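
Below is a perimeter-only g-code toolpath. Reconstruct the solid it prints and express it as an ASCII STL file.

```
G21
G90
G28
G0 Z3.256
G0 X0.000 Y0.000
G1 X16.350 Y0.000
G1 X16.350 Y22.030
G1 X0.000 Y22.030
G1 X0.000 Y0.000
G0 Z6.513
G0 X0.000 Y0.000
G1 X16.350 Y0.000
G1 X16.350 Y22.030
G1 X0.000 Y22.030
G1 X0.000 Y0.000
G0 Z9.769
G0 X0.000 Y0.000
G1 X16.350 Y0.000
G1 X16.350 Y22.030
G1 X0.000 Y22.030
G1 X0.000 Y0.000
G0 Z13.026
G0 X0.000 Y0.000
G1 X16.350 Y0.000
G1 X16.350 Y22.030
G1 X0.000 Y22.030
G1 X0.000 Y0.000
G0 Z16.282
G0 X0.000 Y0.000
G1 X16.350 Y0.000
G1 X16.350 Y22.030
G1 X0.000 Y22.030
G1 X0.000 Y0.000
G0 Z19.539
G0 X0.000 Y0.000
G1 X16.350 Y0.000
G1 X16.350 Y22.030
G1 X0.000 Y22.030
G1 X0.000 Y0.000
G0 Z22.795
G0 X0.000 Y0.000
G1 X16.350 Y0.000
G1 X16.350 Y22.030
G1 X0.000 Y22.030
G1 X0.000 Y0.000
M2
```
solid part
  facet normal 0.0000 0.0000 -1.0000
    outer loop
      vertex 16.350 22.030 0.000
      vertex 16.350 0.000 0.000
      vertex 0.000 0.000 0.000
    endloop
  endfacet
  facet normal 0.0000 0.0000 -1.0000
    outer loop
      vertex 0.000 22.030 0.000
      vertex 16.350 22.030 0.000
      vertex 0.000 0.000 0.000
    endloop
  endfacet
  facet normal 0.0000 0.0000 1.0000
    outer loop
      vertex 0.000 0.000 22.795
      vertex 16.350 0.000 22.795
      vertex 16.350 22.030 22.795
    endloop
  endfacet
  facet normal 0.0000 0.0000 1.0000
    outer loop
      vertex 0.000 0.000 22.795
      vertex 16.350 22.030 22.795
      vertex 0.000 22.030 22.795
    endloop
  endfacet
  facet normal 0.0000 -1.0000 0.0000
    outer loop
      vertex 0.000 0.000 0.000
      vertex 16.350 0.000 0.000
      vertex 16.350 0.000 22.795
    endloop
  endfacet
  facet normal 0.0000 -1.0000 0.0000
    outer loop
      vertex 0.000 0.000 0.000
      vertex 16.350 0.000 22.795
      vertex 0.000 0.000 22.795
    endloop
  endfacet
  facet normal 0.0000 1.0000 0.0000
    outer loop
      vertex 16.350 22.030 22.795
      vertex 16.350 22.030 0.000
      vertex 0.000 22.030 0.000
    endloop
  endfacet
  facet normal 0.0000 1.0000 0.0000
    outer loop
      vertex 0.000 22.030 22.795
      vertex 16.350 22.030 22.795
      vertex 0.000 22.030 0.000
    endloop
  endfacet
  facet normal -1.0000 0.0000 0.0000
    outer loop
      vertex 0.000 22.030 22.795
      vertex 0.000 22.030 0.000
      vertex 0.000 0.000 0.000
    endloop
  endfacet
  facet normal -1.0000 0.0000 0.0000
    outer loop
      vertex 0.000 0.000 22.795
      vertex 0.000 22.030 22.795
      vertex 0.000 0.000 0.000
    endloop
  endfacet
  facet normal 1.0000 0.0000 0.0000
    outer loop
      vertex 16.350 0.000 0.000
      vertex 16.350 22.030 0.000
      vertex 16.350 22.030 22.795
    endloop
  endfacet
  facet normal 1.0000 0.0000 0.0000
    outer loop
      vertex 16.350 0.000 0.000
      vertex 16.350 22.030 22.795
      vertex 16.350 0.000 22.795
    endloop
  endfacet
endsolid part

The G0 Z moves step by Δz≈3.256 mm. Every layer's G1 loop is the same polygon, so the solid is a straight extrusion of it from z=0 to z≈22.8. Closing with flat bottom and top caps and triangulating gives 12 facets — a rectangular box, roughly 16.4 × 22 mm footprint and 22.8 mm tall.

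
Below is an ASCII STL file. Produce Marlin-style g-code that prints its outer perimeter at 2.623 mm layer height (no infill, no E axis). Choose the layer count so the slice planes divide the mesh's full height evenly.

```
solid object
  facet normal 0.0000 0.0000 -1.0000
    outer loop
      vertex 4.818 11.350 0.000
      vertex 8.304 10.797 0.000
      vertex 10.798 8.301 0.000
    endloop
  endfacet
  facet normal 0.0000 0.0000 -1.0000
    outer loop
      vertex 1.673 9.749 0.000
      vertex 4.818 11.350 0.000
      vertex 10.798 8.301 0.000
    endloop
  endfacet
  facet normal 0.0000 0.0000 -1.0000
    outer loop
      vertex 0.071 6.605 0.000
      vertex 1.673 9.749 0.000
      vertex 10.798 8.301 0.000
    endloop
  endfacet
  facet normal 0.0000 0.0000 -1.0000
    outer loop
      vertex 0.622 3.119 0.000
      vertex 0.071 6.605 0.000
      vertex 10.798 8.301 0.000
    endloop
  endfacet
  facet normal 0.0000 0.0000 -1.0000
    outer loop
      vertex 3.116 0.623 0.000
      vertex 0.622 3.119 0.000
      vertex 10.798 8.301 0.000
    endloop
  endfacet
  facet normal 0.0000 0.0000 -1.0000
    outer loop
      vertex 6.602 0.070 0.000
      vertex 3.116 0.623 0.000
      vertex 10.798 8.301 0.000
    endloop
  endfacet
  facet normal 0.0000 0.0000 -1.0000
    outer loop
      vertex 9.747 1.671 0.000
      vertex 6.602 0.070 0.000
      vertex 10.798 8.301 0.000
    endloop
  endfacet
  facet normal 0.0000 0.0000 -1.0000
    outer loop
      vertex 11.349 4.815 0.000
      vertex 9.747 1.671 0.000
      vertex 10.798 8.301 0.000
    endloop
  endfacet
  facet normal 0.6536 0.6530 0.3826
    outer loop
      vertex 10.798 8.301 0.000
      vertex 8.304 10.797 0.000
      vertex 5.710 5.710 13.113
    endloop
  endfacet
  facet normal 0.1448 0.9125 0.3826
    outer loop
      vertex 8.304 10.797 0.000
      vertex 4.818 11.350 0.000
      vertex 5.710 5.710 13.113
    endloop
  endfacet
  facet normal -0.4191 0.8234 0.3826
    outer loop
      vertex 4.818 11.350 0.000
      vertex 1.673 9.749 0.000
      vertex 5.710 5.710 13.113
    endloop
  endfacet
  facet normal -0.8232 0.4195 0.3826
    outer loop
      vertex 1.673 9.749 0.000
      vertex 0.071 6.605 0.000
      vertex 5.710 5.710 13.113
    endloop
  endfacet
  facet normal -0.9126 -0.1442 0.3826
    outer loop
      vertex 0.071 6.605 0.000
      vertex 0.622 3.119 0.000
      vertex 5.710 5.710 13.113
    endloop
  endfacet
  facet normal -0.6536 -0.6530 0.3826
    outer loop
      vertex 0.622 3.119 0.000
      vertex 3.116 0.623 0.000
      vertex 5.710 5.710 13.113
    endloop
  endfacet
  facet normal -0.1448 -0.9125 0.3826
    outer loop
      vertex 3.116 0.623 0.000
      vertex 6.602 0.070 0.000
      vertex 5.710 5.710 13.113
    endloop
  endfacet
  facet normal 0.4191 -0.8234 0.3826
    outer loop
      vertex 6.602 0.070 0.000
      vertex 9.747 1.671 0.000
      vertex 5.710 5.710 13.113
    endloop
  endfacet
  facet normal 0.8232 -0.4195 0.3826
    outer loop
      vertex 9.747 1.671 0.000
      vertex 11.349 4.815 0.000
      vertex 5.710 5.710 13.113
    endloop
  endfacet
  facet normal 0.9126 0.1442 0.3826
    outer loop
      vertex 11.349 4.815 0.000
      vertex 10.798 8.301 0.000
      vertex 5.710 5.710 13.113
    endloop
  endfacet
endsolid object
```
; perimeter-only toolpath
G21 ; units = mm
G90 ; absolute positioning
G28 ; home
; layer 1
G0 Z2.623
G0 X9.780 Y7.783
G1 X7.785 Y9.780
G1 X4.996 Y10.222
G1 X2.480 Y8.941
G1 X1.199 Y6.426
G1 X1.640 Y3.637
G1 X3.635 Y1.640
G1 X6.424 Y1.198
G1 X8.940 Y2.479
G1 X10.221 Y4.994
G1 X9.780 Y7.783
; layer 2
G0 Z5.245
G0 X8.763 Y7.265
G1 X7.266 Y8.762
G1 X5.175 Y9.094
G1 X3.288 Y8.133
G1 X2.327 Y6.247
G1 X2.657 Y4.155
G1 X4.154 Y2.658
G1 X6.245 Y2.326
G1 X8.132 Y3.287
G1 X9.093 Y5.173
G1 X8.763 Y7.265
; layer 3
G0 Z7.868
G0 X7.745 Y6.746
G1 X6.748 Y7.745
G1 X5.353 Y7.966
G1 X4.095 Y7.326
G1 X3.454 Y6.068
G1 X3.675 Y4.674
G1 X4.672 Y3.675
G1 X6.067 Y3.454
G1 X7.325 Y4.094
G1 X7.966 Y5.352
G1 X7.745 Y6.746
; layer 4
G0 Z10.490
G0 X6.728 Y6.228
G1 X6.229 Y6.727
G1 X5.532 Y6.838
G1 X4.903 Y6.518
G1 X4.582 Y5.889
G1 X4.692 Y5.192
G1 X5.191 Y4.693
G1 X5.888 Y4.582
G1 X6.517 Y4.902
G1 X6.838 Y5.531
G1 X6.728 Y6.228
M2 ; end

The solid is a regular 10-sided pyramid, base circumscribed radius ≈ 5.71 mm, apex at z ≈ 13.1 mm. Slicing at Δz = 2.623 mm — 5 equal slices spanning the solid's height, so layer i sits at z = i·h/5 — gives 4 non-empty perimeters. Each is a 10-segment closed polygon; G0 lifts to the layer z and rapids to the start vertex, then G1 traces the edges. The cross-section shrinks linearly with z (the slice at the apex is degenerate and omitted).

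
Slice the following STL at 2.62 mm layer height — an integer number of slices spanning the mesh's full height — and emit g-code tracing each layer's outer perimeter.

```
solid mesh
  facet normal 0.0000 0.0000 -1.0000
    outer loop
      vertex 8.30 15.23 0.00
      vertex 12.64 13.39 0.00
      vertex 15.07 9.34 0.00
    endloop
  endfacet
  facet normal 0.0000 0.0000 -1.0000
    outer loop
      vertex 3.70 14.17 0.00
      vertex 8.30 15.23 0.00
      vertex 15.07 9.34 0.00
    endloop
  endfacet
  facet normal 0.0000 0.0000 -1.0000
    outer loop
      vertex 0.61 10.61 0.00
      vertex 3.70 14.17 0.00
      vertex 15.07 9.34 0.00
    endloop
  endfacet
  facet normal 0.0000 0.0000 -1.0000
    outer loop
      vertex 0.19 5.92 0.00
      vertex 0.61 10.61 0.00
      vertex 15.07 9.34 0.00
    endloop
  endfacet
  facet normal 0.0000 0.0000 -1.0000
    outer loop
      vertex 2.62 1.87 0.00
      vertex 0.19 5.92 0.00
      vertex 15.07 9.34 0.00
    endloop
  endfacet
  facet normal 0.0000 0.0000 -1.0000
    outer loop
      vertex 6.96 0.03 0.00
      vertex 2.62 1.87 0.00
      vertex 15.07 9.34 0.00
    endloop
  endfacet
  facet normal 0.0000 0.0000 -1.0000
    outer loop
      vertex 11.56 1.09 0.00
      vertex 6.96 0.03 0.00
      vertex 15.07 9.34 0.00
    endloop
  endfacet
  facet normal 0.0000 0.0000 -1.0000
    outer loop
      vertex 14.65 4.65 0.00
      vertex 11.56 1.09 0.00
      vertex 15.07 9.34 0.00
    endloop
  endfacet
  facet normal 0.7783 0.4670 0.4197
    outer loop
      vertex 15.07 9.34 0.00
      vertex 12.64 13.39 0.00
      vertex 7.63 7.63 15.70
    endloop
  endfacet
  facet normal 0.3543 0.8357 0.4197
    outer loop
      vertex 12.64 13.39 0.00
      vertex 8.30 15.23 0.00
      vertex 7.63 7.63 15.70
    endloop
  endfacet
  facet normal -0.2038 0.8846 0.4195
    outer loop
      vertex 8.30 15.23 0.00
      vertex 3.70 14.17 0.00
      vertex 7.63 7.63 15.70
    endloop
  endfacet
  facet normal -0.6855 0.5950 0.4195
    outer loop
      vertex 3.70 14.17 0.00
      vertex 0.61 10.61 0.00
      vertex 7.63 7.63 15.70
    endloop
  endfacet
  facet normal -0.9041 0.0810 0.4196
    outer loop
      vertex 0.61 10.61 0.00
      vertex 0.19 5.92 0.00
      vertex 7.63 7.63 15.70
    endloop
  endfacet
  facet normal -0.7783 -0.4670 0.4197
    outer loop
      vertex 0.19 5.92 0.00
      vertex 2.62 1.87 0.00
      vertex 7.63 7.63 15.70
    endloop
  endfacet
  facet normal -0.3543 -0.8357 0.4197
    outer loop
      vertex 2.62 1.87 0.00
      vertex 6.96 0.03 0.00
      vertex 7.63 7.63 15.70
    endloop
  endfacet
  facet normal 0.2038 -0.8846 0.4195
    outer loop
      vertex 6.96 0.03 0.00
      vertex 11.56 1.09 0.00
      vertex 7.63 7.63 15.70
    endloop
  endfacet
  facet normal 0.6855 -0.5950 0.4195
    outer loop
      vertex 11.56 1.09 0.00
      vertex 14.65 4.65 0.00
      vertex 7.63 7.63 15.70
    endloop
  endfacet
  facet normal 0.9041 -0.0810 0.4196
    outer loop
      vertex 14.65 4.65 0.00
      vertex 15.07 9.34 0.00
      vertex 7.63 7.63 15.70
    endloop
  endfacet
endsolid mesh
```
; perimeter-only toolpath
G21 ; units = mm
G90 ; absolute positioning
G28 ; home
; layer 1
G0 Z2.62
G0 X13.83 Y9.05
G1 X11.80 Y12.43
G1 X8.19 Y13.96
G1 X4.36 Y13.08
G1 X1.78 Y10.11
G1 X1.43 Y6.21
G1 X3.46 Y2.83
G1 X7.07 Y1.30
G1 X10.90 Y2.18
G1 X13.48 Y5.15
G1 X13.83 Y9.05
; layer 2
G0 Z5.23
G0 X12.59 Y8.77
G1 X10.97 Y11.47
G1 X8.08 Y12.70
G1 X5.01 Y11.99
G1 X2.95 Y9.62
G1 X2.67 Y6.49
G1 X4.29 Y3.79
G1 X7.18 Y2.56
G1 X10.25 Y3.27
G1 X12.31 Y5.64
G1 X12.59 Y8.77
; layer 3
G0 Z7.85
G0 X11.35 Y8.48
G1 X10.13 Y10.51
G1 X7.96 Y11.43
G1 X5.67 Y10.90
G1 X4.12 Y9.12
G1 X3.91 Y6.78
G1 X5.12 Y4.75
G1 X7.29 Y3.83
G1 X9.60 Y4.36
G1 X11.14 Y6.14
G1 X11.35 Y8.48
; layer 4
G0 Z10.47
G0 X10.11 Y8.20
G1 X9.30 Y9.55
G1 X7.85 Y10.16
G1 X6.32 Y9.81
G1 X5.29 Y8.62
G1 X5.15 Y7.06
G1 X5.96 Y5.71
G1 X7.41 Y5.10
G1 X8.94 Y5.45
G1 X9.97 Y6.64
G1 X10.11 Y8.20
; layer 5
G0 Z13.08
G0 X8.87 Y7.91
G1 X8.46 Y8.59
G1 X7.74 Y8.90
G1 X6.97 Y8.72
G1 X6.46 Y8.13
G1 X6.39 Y7.34
G1 X6.79 Y6.67
G1 X7.52 Y6.36
G1 X8.29 Y6.54
G1 X8.80 Y7.13
G1 X8.87 Y7.91
M2 ; end

The solid is a regular 10-sided pyramid, base circumscribed radius ≈ 7.63 mm, apex at z ≈ 15.7 mm. Slicing at Δz = 2.62 mm — 6 equal slices spanning the solid's height, so layer i sits at z = i·h/6 — gives 5 non-empty perimeters. Each is a 10-segment closed polygon; G0 lifts to the layer z and rapids to the start vertex, then G1 traces the edges. The cross-section shrinks linearly with z (the slice at the apex is degenerate and omitted).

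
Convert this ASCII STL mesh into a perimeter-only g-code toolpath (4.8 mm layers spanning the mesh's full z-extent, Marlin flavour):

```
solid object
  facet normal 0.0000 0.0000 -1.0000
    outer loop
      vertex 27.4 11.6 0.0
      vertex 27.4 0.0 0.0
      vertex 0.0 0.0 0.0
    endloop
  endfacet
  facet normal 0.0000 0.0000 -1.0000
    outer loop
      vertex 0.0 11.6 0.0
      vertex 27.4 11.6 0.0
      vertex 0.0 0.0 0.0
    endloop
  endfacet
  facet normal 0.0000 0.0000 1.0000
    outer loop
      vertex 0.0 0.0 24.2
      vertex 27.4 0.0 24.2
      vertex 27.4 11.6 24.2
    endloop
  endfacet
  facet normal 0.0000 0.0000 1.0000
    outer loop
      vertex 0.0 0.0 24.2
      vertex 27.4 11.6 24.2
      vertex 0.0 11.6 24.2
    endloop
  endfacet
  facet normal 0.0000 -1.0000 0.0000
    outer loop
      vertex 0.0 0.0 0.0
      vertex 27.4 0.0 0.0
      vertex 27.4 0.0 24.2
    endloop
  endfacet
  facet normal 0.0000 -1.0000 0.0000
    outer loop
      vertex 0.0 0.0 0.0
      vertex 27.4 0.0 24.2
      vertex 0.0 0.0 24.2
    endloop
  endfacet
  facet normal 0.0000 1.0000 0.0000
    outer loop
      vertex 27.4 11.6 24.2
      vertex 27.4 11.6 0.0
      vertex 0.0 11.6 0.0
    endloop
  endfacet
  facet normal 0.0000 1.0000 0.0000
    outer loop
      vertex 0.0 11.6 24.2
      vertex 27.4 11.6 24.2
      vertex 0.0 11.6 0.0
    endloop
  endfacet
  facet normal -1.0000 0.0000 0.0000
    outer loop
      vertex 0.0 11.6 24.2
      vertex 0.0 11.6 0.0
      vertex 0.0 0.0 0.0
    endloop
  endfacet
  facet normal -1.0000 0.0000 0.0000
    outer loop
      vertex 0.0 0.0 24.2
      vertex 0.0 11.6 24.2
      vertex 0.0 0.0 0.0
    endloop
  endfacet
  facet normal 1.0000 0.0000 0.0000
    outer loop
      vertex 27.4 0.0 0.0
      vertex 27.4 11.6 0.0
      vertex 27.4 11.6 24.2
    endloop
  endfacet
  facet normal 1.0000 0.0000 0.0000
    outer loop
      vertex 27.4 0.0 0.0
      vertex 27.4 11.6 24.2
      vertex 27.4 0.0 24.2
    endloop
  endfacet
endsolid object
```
; perimeter-only toolpath
G21 ; units = mm
G90 ; absolute positioning
G28 ; home
; layer 1
G0 Z4.8
G0 X0.0 Y0.0
G1 X27.4 Y0.0
G1 X27.4 Y11.6
G1 X0.0 Y11.6
G1 X0.0 Y0.0
; layer 2
G0 Z9.7
G0 X0.0 Y0.0
G1 X27.4 Y0.0
G1 X27.4 Y11.6
G1 X0.0 Y11.6
G1 X0.0 Y0.0
; layer 3
G0 Z14.5
G0 X0.0 Y0.0
G1 X27.4 Y0.0
G1 X27.4 Y11.6
G1 X0.0 Y11.6
G1 X0.0 Y0.0
; layer 4
G0 Z19.4
G0 X0.0 Y0.0
G1 X27.4 Y0.0
G1 X27.4 Y11.6
G1 X0.0 Y11.6
G1 X0.0 Y0.0
; layer 5
G0 Z24.2
G0 X0.0 Y0.0
G1 X27.4 Y0.0
G1 X27.4 Y11.6
G1 X0.0 Y11.6
G1 X0.0 Y0.0
M2 ; end

The solid is a rectangular box, roughly 27.4 × 11.6 mm footprint and 24.2 mm tall. Slicing at Δz = 4.8 mm — 5 equal slices spanning the solid's height, so layer i sits at z = i·h/5 — gives 5 non-empty perimeters. Each is a 4-segment closed polygon; G0 lifts to the layer z and rapids to the start vertex, then G1 traces the edges.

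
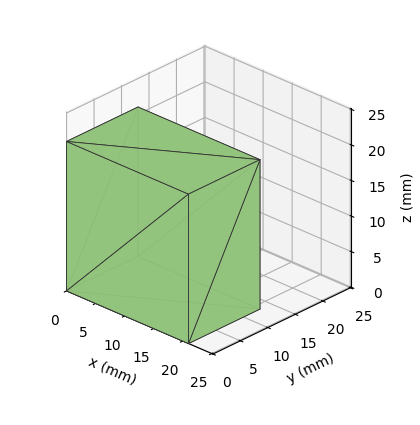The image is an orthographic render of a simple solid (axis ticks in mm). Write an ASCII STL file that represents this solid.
Reading the render: the shape is a rectangular box, roughly 21 × 13 mm footprint and 21 mm tall (dimensions read to the nearest mm from the axis ticks). For the STL, each face is triangulated and given an outward normal.

solid part
  facet normal 0.0000 0.0000 -1.0000
    outer loop
      vertex 21.000 13.000 0.000
      vertex 21.000 0.000 0.000
      vertex 0.000 0.000 0.000
    endloop
  endfacet
  facet normal 0.0000 0.0000 -1.0000
    outer loop
      vertex 0.000 13.000 0.000
      vertex 21.000 13.000 0.000
      vertex 0.000 0.000 0.000
    endloop
  endfacet
  facet normal 0.0000 0.0000 1.0000
    outer loop
      vertex 0.000 0.000 21.000
      vertex 21.000 0.000 21.000
      vertex 21.000 13.000 21.000
    endloop
  endfacet
  facet normal 0.0000 0.0000 1.0000
    outer loop
      vertex 0.000 0.000 21.000
      vertex 21.000 13.000 21.000
      vertex 0.000 13.000 21.000
    endloop
  endfacet
  facet normal 0.0000 -1.0000 0.0000
    outer loop
      vertex 0.000 0.000 0.000
      vertex 21.000 0.000 0.000
      vertex 21.000 0.000 21.000
    endloop
  endfacet
  facet normal 0.0000 -1.0000 0.0000
    outer loop
      vertex 0.000 0.000 0.000
      vertex 21.000 0.000 21.000
      vertex 0.000 0.000 21.000
    endloop
  endfacet
  facet normal 0.0000 1.0000 0.0000
    outer loop
      vertex 21.000 13.000 21.000
      vertex 21.000 13.000 0.000
      vertex 0.000 13.000 0.000
    endloop
  endfacet
  facet normal 0.0000 1.0000 0.0000
    outer loop
      vertex 0.000 13.000 21.000
      vertex 21.000 13.000 21.000
      vertex 0.000 13.000 0.000
    endloop
  endfacet
  facet normal -1.0000 0.0000 0.0000
    outer loop
      vertex 0.000 13.000 21.000
      vertex 0.000 13.000 0.000
      vertex 0.000 0.000 0.000
    endloop
  endfacet
  facet normal -1.0000 0.0000 0.0000
    outer loop
      vertex 0.000 0.000 21.000
      vertex 0.000 13.000 21.000
      vertex 0.000 0.000 0.000
    endloop
  endfacet
  facet normal 1.0000 0.0000 0.0000
    outer loop
      vertex 21.000 0.000 0.000
      vertex 21.000 13.000 0.000
      vertex 21.000 13.000 21.000
    endloop
  endfacet
  facet normal 1.0000 0.0000 0.0000
    outer loop
      vertex 21.000 0.000 0.000
      vertex 21.000 13.000 21.000
      vertex 21.000 0.000 21.000
    endloop
  endfacet
endsolid part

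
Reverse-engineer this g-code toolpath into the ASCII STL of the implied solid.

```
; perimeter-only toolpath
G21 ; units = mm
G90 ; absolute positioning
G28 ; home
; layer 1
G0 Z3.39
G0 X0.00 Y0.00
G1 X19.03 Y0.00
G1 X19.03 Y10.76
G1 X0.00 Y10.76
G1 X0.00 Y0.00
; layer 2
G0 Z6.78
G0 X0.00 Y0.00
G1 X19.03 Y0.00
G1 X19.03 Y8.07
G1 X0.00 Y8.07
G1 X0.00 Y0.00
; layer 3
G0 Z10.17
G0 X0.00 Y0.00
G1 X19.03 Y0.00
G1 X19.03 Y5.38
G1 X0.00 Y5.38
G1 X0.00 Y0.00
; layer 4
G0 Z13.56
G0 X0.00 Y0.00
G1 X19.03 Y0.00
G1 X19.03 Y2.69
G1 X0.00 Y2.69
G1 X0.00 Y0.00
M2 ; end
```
solid part
  facet normal 0.0000 0.0000 -1.0000
    outer loop
      vertex 19.03 13.45 0.00
      vertex 19.03 0.00 0.00
      vertex 0.00 0.00 0.00
    endloop
  endfacet
  facet normal 0.0000 0.0000 -1.0000
    outer loop
      vertex 0.00 13.45 0.00
      vertex 19.03 13.45 0.00
      vertex 0.00 0.00 0.00
    endloop
  endfacet
  facet normal 0.0000 -1.0000 0.0000
    outer loop
      vertex 0.00 0.00 0.00
      vertex 19.03 0.00 0.00
      vertex 19.03 0.00 16.95
    endloop
  endfacet
  facet normal 0.0000 -1.0000 0.0000
    outer loop
      vertex 0.00 0.00 0.00
      vertex 19.03 0.00 16.95
      vertex 0.00 0.00 16.95
    endloop
  endfacet
  facet normal 0.0000 0.7833 0.6216
    outer loop
      vertex 0.00 0.00 16.95
      vertex 19.03 0.00 16.95
      vertex 19.03 13.45 0.00
    endloop
  endfacet
  facet normal 0.0000 0.7833 0.6216
    outer loop
      vertex 0.00 0.00 16.95
      vertex 19.03 13.45 0.00
      vertex 0.00 13.45 0.00
    endloop
  endfacet
  facet normal -1.0000 0.0000 0.0000
    outer loop
      vertex 0.00 0.00 16.95
      vertex 0.00 13.45 0.00
      vertex 0.00 0.00 0.00
    endloop
  endfacet
  facet normal 1.0000 0.0000 0.0000
    outer loop
      vertex 19.03 0.00 0.00
      vertex 19.03 13.45 0.00
      vertex 19.03 0.00 16.95
    endloop
  endfacet
endsolid part

The G0 Z moves step by Δz≈3.39 mm. The G1 loops shrink linearly with z, so the solid tapers from its base footprint up to z≈16.9. Closing with a flat bottom cap and the tapered top and triangulating gives 8 facets — a wedge (ramp): 19 × 13.4 mm base, rising to 16.9 mm along the y=0 edge and sloping linearly to z=0 at y=13.4.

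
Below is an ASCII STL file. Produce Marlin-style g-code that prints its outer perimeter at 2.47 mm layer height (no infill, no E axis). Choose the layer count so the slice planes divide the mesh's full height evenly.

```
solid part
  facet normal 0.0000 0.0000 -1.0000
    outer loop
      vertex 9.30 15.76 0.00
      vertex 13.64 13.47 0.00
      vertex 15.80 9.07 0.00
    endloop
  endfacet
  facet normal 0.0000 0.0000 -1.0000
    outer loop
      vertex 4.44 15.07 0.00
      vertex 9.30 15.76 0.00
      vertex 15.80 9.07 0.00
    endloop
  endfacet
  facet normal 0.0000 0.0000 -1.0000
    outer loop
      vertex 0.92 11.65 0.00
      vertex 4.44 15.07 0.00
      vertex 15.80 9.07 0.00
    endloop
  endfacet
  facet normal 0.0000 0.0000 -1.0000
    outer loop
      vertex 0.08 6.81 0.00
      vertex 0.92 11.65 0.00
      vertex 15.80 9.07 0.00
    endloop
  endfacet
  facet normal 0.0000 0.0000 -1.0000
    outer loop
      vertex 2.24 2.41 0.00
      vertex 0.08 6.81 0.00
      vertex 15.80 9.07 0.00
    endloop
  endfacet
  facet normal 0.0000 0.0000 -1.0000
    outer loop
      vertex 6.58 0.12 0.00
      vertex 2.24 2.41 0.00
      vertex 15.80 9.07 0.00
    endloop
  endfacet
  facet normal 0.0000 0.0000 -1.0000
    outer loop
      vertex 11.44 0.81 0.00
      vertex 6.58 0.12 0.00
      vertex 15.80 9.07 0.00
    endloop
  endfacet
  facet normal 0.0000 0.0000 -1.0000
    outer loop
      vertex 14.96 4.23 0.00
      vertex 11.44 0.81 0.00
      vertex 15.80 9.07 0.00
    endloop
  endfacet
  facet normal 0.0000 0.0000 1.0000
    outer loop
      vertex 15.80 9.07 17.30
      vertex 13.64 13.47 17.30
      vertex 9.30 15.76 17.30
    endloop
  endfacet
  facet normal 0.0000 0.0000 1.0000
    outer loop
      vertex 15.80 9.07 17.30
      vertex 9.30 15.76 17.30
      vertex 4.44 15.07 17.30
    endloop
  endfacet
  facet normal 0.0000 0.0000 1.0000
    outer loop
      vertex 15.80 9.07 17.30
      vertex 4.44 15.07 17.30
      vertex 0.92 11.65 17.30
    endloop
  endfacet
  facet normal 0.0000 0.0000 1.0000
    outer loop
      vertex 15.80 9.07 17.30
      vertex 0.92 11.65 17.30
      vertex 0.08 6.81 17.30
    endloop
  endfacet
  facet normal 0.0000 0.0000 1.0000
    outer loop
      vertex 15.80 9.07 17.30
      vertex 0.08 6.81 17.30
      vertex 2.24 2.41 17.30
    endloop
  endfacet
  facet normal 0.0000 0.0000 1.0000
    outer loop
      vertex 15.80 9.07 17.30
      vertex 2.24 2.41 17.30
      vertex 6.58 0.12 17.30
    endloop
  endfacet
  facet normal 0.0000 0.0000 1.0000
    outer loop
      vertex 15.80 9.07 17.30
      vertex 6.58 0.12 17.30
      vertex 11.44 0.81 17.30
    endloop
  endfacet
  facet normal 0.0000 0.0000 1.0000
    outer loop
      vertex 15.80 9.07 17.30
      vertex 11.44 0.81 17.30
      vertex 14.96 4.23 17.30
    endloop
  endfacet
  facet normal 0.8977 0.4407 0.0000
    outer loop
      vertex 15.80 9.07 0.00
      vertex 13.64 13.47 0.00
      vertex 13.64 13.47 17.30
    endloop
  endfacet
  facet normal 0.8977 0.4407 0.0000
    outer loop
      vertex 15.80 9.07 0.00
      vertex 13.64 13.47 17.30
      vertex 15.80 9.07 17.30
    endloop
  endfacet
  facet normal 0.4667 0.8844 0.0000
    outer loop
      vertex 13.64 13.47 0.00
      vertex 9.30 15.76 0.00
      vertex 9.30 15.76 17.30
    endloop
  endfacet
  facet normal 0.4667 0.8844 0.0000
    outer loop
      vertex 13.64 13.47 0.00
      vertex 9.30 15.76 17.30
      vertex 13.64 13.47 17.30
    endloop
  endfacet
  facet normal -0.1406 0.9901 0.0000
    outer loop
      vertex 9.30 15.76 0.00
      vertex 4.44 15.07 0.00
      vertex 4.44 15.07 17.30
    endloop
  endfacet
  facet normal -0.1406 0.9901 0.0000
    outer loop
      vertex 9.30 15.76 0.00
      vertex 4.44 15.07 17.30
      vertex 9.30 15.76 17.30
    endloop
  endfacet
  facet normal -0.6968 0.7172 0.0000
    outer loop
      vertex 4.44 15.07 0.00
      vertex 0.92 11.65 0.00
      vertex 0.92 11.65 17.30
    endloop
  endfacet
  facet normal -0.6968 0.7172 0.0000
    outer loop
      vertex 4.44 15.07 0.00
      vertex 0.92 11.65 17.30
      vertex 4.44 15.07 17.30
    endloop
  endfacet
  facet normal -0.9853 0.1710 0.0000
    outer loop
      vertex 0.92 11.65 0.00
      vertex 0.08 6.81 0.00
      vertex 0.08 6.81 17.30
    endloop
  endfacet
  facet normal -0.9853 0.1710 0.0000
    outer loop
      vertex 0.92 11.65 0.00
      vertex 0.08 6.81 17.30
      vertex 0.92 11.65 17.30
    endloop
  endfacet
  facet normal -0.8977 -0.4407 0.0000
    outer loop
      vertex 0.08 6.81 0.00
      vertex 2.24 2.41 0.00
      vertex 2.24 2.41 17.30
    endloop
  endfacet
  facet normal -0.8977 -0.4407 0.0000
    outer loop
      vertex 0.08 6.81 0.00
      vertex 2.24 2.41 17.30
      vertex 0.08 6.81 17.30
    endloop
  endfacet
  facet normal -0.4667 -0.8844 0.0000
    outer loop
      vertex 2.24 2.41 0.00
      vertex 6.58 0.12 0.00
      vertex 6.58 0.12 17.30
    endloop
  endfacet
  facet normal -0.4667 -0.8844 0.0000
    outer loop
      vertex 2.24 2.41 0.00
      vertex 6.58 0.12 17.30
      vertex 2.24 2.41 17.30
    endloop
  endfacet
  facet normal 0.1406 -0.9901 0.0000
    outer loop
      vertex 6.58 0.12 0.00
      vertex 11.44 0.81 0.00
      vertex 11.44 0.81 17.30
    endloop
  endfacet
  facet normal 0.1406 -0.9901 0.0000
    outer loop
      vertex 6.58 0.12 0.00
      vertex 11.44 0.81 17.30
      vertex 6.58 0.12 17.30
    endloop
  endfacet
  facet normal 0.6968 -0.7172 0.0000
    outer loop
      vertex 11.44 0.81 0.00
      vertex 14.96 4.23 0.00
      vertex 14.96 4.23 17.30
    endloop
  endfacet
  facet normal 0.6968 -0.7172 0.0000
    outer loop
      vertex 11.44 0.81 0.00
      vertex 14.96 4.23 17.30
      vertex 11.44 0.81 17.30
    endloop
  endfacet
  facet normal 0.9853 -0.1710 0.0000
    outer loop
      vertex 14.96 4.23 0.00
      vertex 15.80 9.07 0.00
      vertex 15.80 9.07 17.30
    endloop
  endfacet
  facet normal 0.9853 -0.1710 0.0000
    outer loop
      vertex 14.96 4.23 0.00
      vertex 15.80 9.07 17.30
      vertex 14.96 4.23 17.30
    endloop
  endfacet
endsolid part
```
; perimeter-only toolpath
G21 ; units = mm
G90 ; absolute positioning
G28 ; home
; layer 1
G0 Z2.47
G0 X15.80 Y9.07
G1 X13.64 Y13.47
G1 X9.30 Y15.76
G1 X4.44 Y15.07
G1 X0.92 Y11.65
G1 X0.08 Y6.81
G1 X2.24 Y2.41
G1 X6.58 Y0.12
G1 X11.44 Y0.81
G1 X14.96 Y4.23
G1 X15.80 Y9.07
; layer 2
G0 Z4.94
G0 X15.80 Y9.07
G1 X13.64 Y13.47
G1 X9.30 Y15.76
G1 X4.44 Y15.07
G1 X0.92 Y11.65
G1 X0.08 Y6.81
G1 X2.24 Y2.41
G1 X6.58 Y0.12
G1 X11.44 Y0.81
G1 X14.96 Y4.23
G1 X15.80 Y9.07
; layer 3
G0 Z7.41
G0 X15.80 Y9.07
G1 X13.64 Y13.47
G1 X9.30 Y15.76
G1 X4.44 Y15.07
G1 X0.92 Y11.65
G1 X0.08 Y6.81
G1 X2.24 Y2.41
G1 X6.58 Y0.12
G1 X11.44 Y0.81
G1 X14.96 Y4.23
G1 X15.80 Y9.07
; layer 4
G0 Z9.89
G0 X15.80 Y9.07
G1 X13.64 Y13.47
G1 X9.30 Y15.76
G1 X4.44 Y15.07
G1 X0.92 Y11.65
G1 X0.08 Y6.81
G1 X2.24 Y2.41
G1 X6.58 Y0.12
G1 X11.44 Y0.81
G1 X14.96 Y4.23
G1 X15.80 Y9.07
; layer 5
G0 Z12.36
G0 X15.80 Y9.07
G1 X13.64 Y13.47
G1 X9.30 Y15.76
G1 X4.44 Y15.07
G1 X0.92 Y11.65
G1 X0.08 Y6.81
G1 X2.24 Y2.41
G1 X6.58 Y0.12
G1 X11.44 Y0.81
G1 X14.96 Y4.23
G1 X15.80 Y9.07
; layer 6
G0 Z14.83
G0 X15.80 Y9.07
G1 X13.64 Y13.47
G1 X9.30 Y15.76
G1 X4.44 Y15.07
G1 X0.92 Y11.65
G1 X0.08 Y6.81
G1 X2.24 Y2.41
G1 X6.58 Y0.12
G1 X11.44 Y0.81
G1 X14.96 Y4.23
G1 X15.80 Y9.07
; layer 7
G0 Z17.30
G0 X15.80 Y9.07
G1 X13.64 Y13.47
G1 X9.30 Y15.76
G1 X4.44 Y15.07
G1 X0.92 Y11.65
G1 X0.08 Y6.81
G1 X2.24 Y2.41
G1 X6.58 Y0.12
G1 X11.44 Y0.81
G1 X14.96 Y4.23
G1 X15.80 Y9.07
M2 ; end

The solid is a regular 10-sided prism (a cylinder approximated with 10 flat sides), circumscribed radius ≈ 7.94 mm, height ≈ 17.3 mm. Slicing at Δz = 2.47 mm — 7 equal slices spanning the solid's height, so layer i sits at z = i·h/7 — gives 7 non-empty perimeters. Each is a 10-segment closed polygon; G0 lifts to the layer z and rapids to the start vertex, then G1 traces the edges.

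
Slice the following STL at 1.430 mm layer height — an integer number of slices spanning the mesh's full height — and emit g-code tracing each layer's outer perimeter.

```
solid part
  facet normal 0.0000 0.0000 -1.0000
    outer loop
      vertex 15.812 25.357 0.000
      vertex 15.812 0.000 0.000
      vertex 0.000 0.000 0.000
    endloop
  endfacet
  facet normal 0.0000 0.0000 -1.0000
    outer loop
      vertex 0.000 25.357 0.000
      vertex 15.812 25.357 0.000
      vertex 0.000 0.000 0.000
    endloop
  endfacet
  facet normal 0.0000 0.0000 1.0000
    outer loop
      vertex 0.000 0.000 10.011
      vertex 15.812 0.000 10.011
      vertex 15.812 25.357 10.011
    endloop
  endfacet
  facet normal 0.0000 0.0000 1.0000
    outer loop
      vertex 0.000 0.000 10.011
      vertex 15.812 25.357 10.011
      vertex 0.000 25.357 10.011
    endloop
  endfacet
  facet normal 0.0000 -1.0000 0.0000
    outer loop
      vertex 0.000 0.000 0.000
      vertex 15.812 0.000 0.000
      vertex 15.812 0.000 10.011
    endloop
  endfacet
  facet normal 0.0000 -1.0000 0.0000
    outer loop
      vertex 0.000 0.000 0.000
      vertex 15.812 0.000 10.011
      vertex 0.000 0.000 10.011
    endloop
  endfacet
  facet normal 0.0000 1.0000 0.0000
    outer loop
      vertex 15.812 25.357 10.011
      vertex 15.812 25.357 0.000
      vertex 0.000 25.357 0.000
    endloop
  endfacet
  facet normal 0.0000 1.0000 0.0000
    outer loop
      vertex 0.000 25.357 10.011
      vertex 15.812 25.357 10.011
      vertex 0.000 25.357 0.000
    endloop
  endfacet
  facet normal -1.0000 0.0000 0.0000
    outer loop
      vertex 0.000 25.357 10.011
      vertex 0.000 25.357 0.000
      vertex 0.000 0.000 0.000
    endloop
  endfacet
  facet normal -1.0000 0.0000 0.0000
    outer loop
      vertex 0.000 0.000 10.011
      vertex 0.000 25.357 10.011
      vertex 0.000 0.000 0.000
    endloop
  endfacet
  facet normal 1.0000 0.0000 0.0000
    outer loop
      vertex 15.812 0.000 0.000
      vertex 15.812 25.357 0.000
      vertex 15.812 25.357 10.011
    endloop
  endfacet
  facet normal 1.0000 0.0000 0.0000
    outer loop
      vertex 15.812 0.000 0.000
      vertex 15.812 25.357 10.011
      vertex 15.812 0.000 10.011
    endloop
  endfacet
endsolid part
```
; perimeter-only toolpath
G21 ; units = mm
G90 ; absolute positioning
G28 ; home
; layer 1
G0 Z1.430
G0 X0.000 Y0.000
G1 X15.812 Y0.000
G1 X15.812 Y25.357
G1 X0.000 Y25.357
G1 X0.000 Y0.000
; layer 2
G0 Z2.860
G0 X0.000 Y0.000
G1 X15.812 Y0.000
G1 X15.812 Y25.357
G1 X0.000 Y25.357
G1 X0.000 Y0.000
; layer 3
G0 Z4.290
G0 X0.000 Y0.000
G1 X15.812 Y0.000
G1 X15.812 Y25.357
G1 X0.000 Y25.357
G1 X0.000 Y0.000
; layer 4
G0 Z5.721
G0 X0.000 Y0.000
G1 X15.812 Y0.000
G1 X15.812 Y25.357
G1 X0.000 Y25.357
G1 X0.000 Y0.000
; layer 5
G0 Z7.151
G0 X0.000 Y0.000
G1 X15.812 Y0.000
G1 X15.812 Y25.357
G1 X0.000 Y25.357
G1 X0.000 Y0.000
; layer 6
G0 Z8.581
G0 X0.000 Y0.000
G1 X15.812 Y0.000
G1 X15.812 Y25.357
G1 X0.000 Y25.357
G1 X0.000 Y0.000
; layer 7
G0 Z10.011
G0 X0.000 Y0.000
G1 X15.812 Y0.000
G1 X15.812 Y25.357
G1 X0.000 Y25.357
G1 X0.000 Y0.000
M2 ; end

The solid is a rectangular box, roughly 15.8 × 25.4 mm footprint and 10 mm tall. Slicing at Δz = 1.430 mm — 7 equal slices spanning the solid's height, so layer i sits at z = i·h/7 — gives 7 non-empty perimeters. Each is a 4-segment closed polygon; G0 lifts to the layer z and rapids to the start vertex, then G1 traces the edges.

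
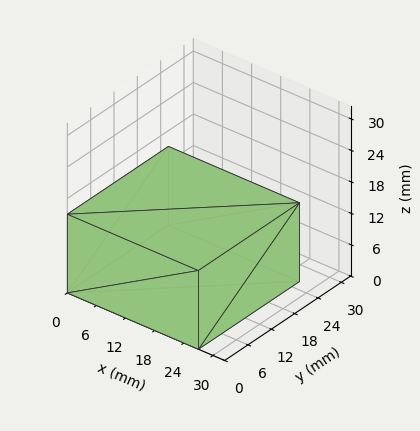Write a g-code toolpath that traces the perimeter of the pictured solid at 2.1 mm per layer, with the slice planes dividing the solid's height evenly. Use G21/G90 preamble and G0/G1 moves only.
Reading the render: the shape is a rectangular box, roughly 27 × 26 mm footprint and 15 mm tall (dimensions read to the nearest mm from the axis ticks). For the g-code, the solid's height is divided into equal slices at the stated Δz and each level perimeter traced with G1 moves after a G0 lift.

; perimeter-only toolpath
G21 ; units = mm
G90 ; absolute positioning
G28 ; home
; layer 1
G0 Z2.1
G0 X0.0 Y0.0
G1 X27.0 Y0.0
G1 X27.0 Y26.0
G1 X0.0 Y26.0
G1 X0.0 Y0.0
; layer 2
G0 Z4.3
G0 X0.0 Y0.0
G1 X27.0 Y0.0
G1 X27.0 Y26.0
G1 X0.0 Y26.0
G1 X0.0 Y0.0
; layer 3
G0 Z6.4
G0 X0.0 Y0.0
G1 X27.0 Y0.0
G1 X27.0 Y26.0
G1 X0.0 Y26.0
G1 X0.0 Y0.0
; layer 4
G0 Z8.6
G0 X0.0 Y0.0
G1 X27.0 Y0.0
G1 X27.0 Y26.0
G1 X0.0 Y26.0
G1 X0.0 Y0.0
; layer 5
G0 Z10.7
G0 X0.0 Y0.0
G1 X27.0 Y0.0
G1 X27.0 Y26.0
G1 X0.0 Y26.0
G1 X0.0 Y0.0
; layer 6
G0 Z12.9
G0 X0.0 Y0.0
G1 X27.0 Y0.0
G1 X27.0 Y26.0
G1 X0.0 Y26.0
G1 X0.0 Y0.0
; layer 7
G0 Z15.0
G0 X0.0 Y0.0
G1 X27.0 Y0.0
G1 X27.0 Y26.0
G1 X0.0 Y26.0
G1 X0.0 Y0.0
M2 ; end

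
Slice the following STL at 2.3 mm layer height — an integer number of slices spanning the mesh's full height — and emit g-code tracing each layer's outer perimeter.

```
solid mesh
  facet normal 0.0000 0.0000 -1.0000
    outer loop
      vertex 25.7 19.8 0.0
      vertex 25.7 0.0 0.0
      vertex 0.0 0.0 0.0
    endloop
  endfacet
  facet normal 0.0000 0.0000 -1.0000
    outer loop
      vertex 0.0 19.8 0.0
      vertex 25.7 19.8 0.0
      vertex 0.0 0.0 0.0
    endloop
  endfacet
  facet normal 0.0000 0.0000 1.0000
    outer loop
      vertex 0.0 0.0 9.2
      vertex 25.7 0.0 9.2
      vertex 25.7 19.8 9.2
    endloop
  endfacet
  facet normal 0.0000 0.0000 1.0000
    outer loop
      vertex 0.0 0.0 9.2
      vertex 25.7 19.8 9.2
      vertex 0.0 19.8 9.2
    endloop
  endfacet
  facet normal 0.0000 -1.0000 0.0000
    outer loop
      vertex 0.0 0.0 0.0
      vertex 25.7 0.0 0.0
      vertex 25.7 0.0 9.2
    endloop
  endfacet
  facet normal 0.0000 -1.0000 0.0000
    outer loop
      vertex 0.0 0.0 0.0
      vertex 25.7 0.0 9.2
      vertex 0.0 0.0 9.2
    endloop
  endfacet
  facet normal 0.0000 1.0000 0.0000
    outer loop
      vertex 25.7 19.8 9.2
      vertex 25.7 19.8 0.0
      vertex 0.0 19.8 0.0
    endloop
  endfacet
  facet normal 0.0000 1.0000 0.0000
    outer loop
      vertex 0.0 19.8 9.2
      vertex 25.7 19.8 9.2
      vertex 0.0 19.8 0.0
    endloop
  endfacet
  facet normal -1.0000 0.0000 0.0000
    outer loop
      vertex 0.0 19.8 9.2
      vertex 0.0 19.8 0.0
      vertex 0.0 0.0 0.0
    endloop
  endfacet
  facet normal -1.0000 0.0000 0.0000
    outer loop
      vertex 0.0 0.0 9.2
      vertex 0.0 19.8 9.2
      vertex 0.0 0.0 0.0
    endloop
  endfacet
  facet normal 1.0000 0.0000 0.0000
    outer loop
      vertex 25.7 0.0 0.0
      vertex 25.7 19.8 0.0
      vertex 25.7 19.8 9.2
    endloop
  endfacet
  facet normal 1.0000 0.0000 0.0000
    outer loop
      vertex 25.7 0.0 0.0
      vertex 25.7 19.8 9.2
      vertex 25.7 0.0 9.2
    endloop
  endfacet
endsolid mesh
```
; perimeter-only toolpath
G21 ; units = mm
G90 ; absolute positioning
G28 ; home
; layer 1
G0 Z2.3
G0 X0.0 Y0.0
G1 X25.7 Y0.0
G1 X25.7 Y19.8
G1 X0.0 Y19.8
G1 X0.0 Y0.0
; layer 2
G0 Z4.6
G0 X0.0 Y0.0
G1 X25.7 Y0.0
G1 X25.7 Y19.8
G1 X0.0 Y19.8
G1 X0.0 Y0.0
; layer 3
G0 Z6.9
G0 X0.0 Y0.0
G1 X25.7 Y0.0
G1 X25.7 Y19.8
G1 X0.0 Y19.8
G1 X0.0 Y0.0
; layer 4
G0 Z9.2
G0 X0.0 Y0.0
G1 X25.7 Y0.0
G1 X25.7 Y19.8
G1 X0.0 Y19.8
G1 X0.0 Y0.0
M2 ; end

The solid is a rectangular box, roughly 25.7 × 19.8 mm footprint and 9.2 mm tall. Slicing at Δz = 2.3 mm — 4 equal slices spanning the solid's height, so layer i sits at z = i·h/4 — gives 4 non-empty perimeters. Each is a 4-segment closed polygon; G0 lifts to the layer z and rapids to the start vertex, then G1 traces the edges.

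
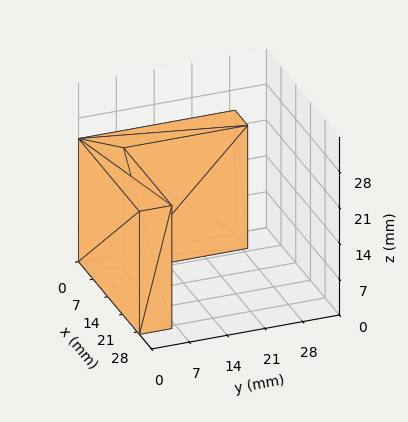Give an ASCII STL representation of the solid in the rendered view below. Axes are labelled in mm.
Reading the render: the shape is an L-shaped prism: outer 29 × 29 mm, arm thicknesses ≈ 6 mm (horizontal) and 6 mm (vertical), extruded 24 mm in z (dimensions read to the nearest mm from the axis ticks). For the STL, each face is triangulated and given an outward normal.

solid part
  facet normal 0.0000 0.0000 -1.0000
    outer loop
      vertex 29.00 6.00 0.00
      vertex 29.00 0.00 0.00
      vertex 0.00 0.00 0.00
    endloop
  endfacet
  facet normal 0.0000 0.0000 -1.0000
    outer loop
      vertex 6.00 6.00 0.00
      vertex 29.00 6.00 0.00
      vertex 0.00 0.00 0.00
    endloop
  endfacet
  facet normal 0.0000 0.0000 -1.0000
    outer loop
      vertex 6.00 29.00 0.00
      vertex 6.00 6.00 0.00
      vertex 0.00 0.00 0.00
    endloop
  endfacet
  facet normal 0.0000 0.0000 -1.0000
    outer loop
      vertex 0.00 29.00 0.00
      vertex 6.00 29.00 0.00
      vertex 0.00 0.00 0.00
    endloop
  endfacet
  facet normal 0.0000 0.0000 1.0000
    outer loop
      vertex 0.00 0.00 24.00
      vertex 29.00 0.00 24.00
      vertex 29.00 6.00 24.00
    endloop
  endfacet
  facet normal 0.0000 0.0000 1.0000
    outer loop
      vertex 0.00 0.00 24.00
      vertex 29.00 6.00 24.00
      vertex 6.00 6.00 24.00
    endloop
  endfacet
  facet normal 0.0000 0.0000 1.0000
    outer loop
      vertex 0.00 0.00 24.00
      vertex 6.00 6.00 24.00
      vertex 6.00 29.00 24.00
    endloop
  endfacet
  facet normal 0.0000 0.0000 1.0000
    outer loop
      vertex 0.00 0.00 24.00
      vertex 6.00 29.00 24.00
      vertex 0.00 29.00 24.00
    endloop
  endfacet
  facet normal 0.0000 -1.0000 0.0000
    outer loop
      vertex 0.00 0.00 0.00
      vertex 29.00 0.00 0.00
      vertex 29.00 0.00 24.00
    endloop
  endfacet
  facet normal 0.0000 -1.0000 0.0000
    outer loop
      vertex 0.00 0.00 0.00
      vertex 29.00 0.00 24.00
      vertex 0.00 0.00 24.00
    endloop
  endfacet
  facet normal 1.0000 0.0000 0.0000
    outer loop
      vertex 29.00 0.00 0.00
      vertex 29.00 6.00 0.00
      vertex 29.00 6.00 24.00
    endloop
  endfacet
  facet normal 1.0000 0.0000 0.0000
    outer loop
      vertex 29.00 0.00 0.00
      vertex 29.00 6.00 24.00
      vertex 29.00 0.00 24.00
    endloop
  endfacet
  facet normal 0.0000 1.0000 0.0000
    outer loop
      vertex 29.00 6.00 0.00
      vertex 6.00 6.00 0.00
      vertex 6.00 6.00 24.00
    endloop
  endfacet
  facet normal 0.0000 1.0000 0.0000
    outer loop
      vertex 29.00 6.00 0.00
      vertex 6.00 6.00 24.00
      vertex 29.00 6.00 24.00
    endloop
  endfacet
  facet normal 1.0000 0.0000 0.0000
    outer loop
      vertex 6.00 6.00 0.00
      vertex 6.00 29.00 0.00
      vertex 6.00 29.00 24.00
    endloop
  endfacet
  facet normal 1.0000 0.0000 0.0000
    outer loop
      vertex 6.00 6.00 0.00
      vertex 6.00 29.00 24.00
      vertex 6.00 6.00 24.00
    endloop
  endfacet
  facet normal 0.0000 1.0000 0.0000
    outer loop
      vertex 6.00 29.00 0.00
      vertex 0.00 29.00 0.00
      vertex 0.00 29.00 24.00
    endloop
  endfacet
  facet normal 0.0000 1.0000 0.0000
    outer loop
      vertex 6.00 29.00 0.00
      vertex 0.00 29.00 24.00
      vertex 6.00 29.00 24.00
    endloop
  endfacet
  facet normal -1.0000 0.0000 0.0000
    outer loop
      vertex 0.00 29.00 0.00
      vertex 0.00 0.00 0.00
      vertex 0.00 0.00 24.00
    endloop
  endfacet
  facet normal -1.0000 0.0000 0.0000
    outer loop
      vertex 0.00 29.00 0.00
      vertex 0.00 0.00 24.00
      vertex 0.00 29.00 24.00
    endloop
  endfacet
endsolid part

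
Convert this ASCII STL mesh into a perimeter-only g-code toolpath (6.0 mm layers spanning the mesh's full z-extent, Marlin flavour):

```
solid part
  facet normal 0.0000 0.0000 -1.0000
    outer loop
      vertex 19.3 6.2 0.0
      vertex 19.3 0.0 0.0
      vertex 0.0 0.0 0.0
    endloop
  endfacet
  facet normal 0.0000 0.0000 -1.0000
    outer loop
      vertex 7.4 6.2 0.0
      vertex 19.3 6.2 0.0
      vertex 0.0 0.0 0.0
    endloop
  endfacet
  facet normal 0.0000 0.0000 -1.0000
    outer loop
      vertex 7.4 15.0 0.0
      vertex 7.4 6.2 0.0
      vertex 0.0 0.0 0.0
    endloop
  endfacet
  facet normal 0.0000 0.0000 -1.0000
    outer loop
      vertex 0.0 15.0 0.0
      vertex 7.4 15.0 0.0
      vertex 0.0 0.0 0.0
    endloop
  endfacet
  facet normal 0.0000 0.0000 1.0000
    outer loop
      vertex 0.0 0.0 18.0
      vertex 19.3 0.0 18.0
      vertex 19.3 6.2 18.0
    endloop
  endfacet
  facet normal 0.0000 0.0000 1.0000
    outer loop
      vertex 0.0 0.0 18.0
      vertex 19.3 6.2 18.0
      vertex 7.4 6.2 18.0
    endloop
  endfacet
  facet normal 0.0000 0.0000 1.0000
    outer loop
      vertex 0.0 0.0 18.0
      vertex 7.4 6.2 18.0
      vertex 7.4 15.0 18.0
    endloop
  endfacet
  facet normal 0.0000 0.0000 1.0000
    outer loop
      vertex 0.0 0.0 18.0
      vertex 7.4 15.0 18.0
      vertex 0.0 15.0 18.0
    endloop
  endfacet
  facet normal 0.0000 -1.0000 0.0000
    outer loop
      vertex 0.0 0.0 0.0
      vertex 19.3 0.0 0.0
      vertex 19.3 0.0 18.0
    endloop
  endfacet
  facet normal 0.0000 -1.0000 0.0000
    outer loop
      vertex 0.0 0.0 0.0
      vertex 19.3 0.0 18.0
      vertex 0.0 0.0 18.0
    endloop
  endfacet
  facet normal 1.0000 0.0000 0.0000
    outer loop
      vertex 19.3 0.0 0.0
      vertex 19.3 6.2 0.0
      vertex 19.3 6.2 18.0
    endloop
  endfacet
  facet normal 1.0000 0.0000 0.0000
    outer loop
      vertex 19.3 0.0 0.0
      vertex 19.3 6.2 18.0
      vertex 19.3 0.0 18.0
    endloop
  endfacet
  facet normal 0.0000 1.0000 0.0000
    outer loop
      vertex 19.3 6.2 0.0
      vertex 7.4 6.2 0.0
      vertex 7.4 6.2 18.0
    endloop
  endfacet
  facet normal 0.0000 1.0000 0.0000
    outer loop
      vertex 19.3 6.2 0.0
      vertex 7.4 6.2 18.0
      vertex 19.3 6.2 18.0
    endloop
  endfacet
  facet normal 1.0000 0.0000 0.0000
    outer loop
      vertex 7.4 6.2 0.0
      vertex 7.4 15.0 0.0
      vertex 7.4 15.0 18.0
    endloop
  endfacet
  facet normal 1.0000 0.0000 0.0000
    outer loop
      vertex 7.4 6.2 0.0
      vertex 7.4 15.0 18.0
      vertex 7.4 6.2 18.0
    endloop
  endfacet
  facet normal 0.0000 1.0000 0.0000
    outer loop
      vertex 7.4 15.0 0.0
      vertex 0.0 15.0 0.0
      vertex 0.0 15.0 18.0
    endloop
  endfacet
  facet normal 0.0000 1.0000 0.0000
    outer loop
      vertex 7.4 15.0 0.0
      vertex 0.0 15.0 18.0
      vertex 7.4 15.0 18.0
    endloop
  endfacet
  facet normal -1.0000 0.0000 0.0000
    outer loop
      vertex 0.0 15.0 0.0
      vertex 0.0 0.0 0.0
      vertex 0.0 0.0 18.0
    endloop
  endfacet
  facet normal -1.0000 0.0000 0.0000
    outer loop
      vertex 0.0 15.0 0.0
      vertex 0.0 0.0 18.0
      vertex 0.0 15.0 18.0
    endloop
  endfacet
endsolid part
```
; perimeter-only toolpath
G21 ; units = mm
G90 ; absolute positioning
G28 ; home
; layer 1
G0 Z6.0
G0 X0.0 Y0.0
G1 X19.3 Y0.0
G1 X19.3 Y6.2
G1 X7.4 Y6.2
G1 X7.4 Y15.0
G1 X0.0 Y15.0
G1 X0.0 Y0.0
; layer 2
G0 Z12.0
G0 X0.0 Y0.0
G1 X19.3 Y0.0
G1 X19.3 Y6.2
G1 X7.4 Y6.2
G1 X7.4 Y15.0
G1 X0.0 Y15.0
G1 X0.0 Y0.0
; layer 3
G0 Z18.0
G0 X0.0 Y0.0
G1 X19.3 Y0.0
G1 X19.3 Y6.2
G1 X7.4 Y6.2
G1 X7.4 Y15.0
G1 X0.0 Y15.0
G1 X0.0 Y0.0
M2 ; end

The solid is an L-shaped prism: outer 19.3 × 15 mm, arm thicknesses ≈ 6.2 mm (horizontal) and 7.4 mm (vertical), extruded 18 mm in z. Slicing at Δz = 6.0 mm — 3 equal slices spanning the solid's height, so layer i sits at z = i·h/3 — gives 3 non-empty perimeters. Each is a 6-segment closed polygon; G0 lifts to the layer z and rapids to the start vertex, then G1 traces the edges.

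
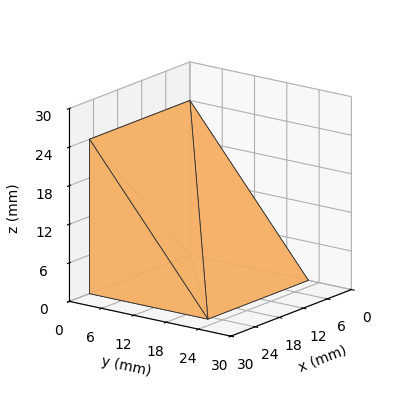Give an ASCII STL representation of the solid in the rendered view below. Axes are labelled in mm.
Reading the render: the shape is a wedge (ramp): 25 × 22 mm base, rising to 24 mm along the y=0 edge and sloping linearly to z=0 at y=22 (dimensions read to the nearest mm from the axis ticks). For the STL, each face is triangulated and given an outward normal.

solid part
  facet normal 0.0000 0.0000 -1.0000
    outer loop
      vertex 25.00 22.00 0.00
      vertex 25.00 0.00 0.00
      vertex 0.00 0.00 0.00
    endloop
  endfacet
  facet normal 0.0000 0.0000 -1.0000
    outer loop
      vertex 0.00 22.00 0.00
      vertex 25.00 22.00 0.00
      vertex 0.00 0.00 0.00
    endloop
  endfacet
  facet normal 0.0000 -1.0000 0.0000
    outer loop
      vertex 0.00 0.00 0.00
      vertex 25.00 0.00 0.00
      vertex 25.00 0.00 24.00
    endloop
  endfacet
  facet normal 0.0000 -1.0000 0.0000
    outer loop
      vertex 0.00 0.00 0.00
      vertex 25.00 0.00 24.00
      vertex 0.00 0.00 24.00
    endloop
  endfacet
  facet normal 0.0000 0.7372 0.6757
    outer loop
      vertex 0.00 0.00 24.00
      vertex 25.00 0.00 24.00
      vertex 25.00 22.00 0.00
    endloop
  endfacet
  facet normal 0.0000 0.7372 0.6757
    outer loop
      vertex 0.00 0.00 24.00
      vertex 25.00 22.00 0.00
      vertex 0.00 22.00 0.00
    endloop
  endfacet
  facet normal -1.0000 0.0000 0.0000
    outer loop
      vertex 0.00 0.00 24.00
      vertex 0.00 22.00 0.00
      vertex 0.00 0.00 0.00
    endloop
  endfacet
  facet normal 1.0000 0.0000 0.0000
    outer loop
      vertex 25.00 0.00 0.00
      vertex 25.00 22.00 0.00
      vertex 25.00 0.00 24.00
    endloop
  endfacet
endsolid part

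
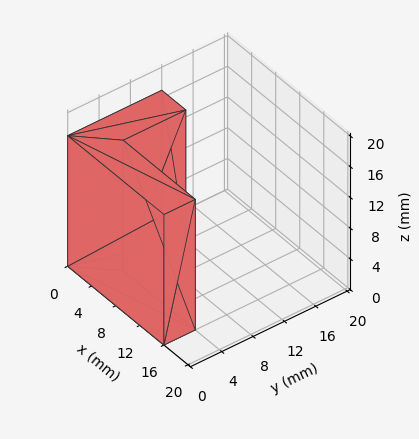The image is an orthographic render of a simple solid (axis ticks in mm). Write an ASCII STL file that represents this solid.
Reading the render: the shape is an L-shaped prism: outer 16 × 12 mm, arm thicknesses ≈ 4 mm (horizontal) and 4 mm (vertical), extruded 17 mm in z (dimensions read to the nearest mm from the axis ticks). For the STL, each face is triangulated and given an outward normal.

solid part
  facet normal 0.0000 0.0000 -1.0000
    outer loop
      vertex 16.000 4.000 0.000
      vertex 16.000 0.000 0.000
      vertex 0.000 0.000 0.000
    endloop
  endfacet
  facet normal 0.0000 0.0000 -1.0000
    outer loop
      vertex 4.000 4.000 0.000
      vertex 16.000 4.000 0.000
      vertex 0.000 0.000 0.000
    endloop
  endfacet
  facet normal 0.0000 0.0000 -1.0000
    outer loop
      vertex 4.000 12.000 0.000
      vertex 4.000 4.000 0.000
      vertex 0.000 0.000 0.000
    endloop
  endfacet
  facet normal 0.0000 0.0000 -1.0000
    outer loop
      vertex 0.000 12.000 0.000
      vertex 4.000 12.000 0.000
      vertex 0.000 0.000 0.000
    endloop
  endfacet
  facet normal 0.0000 0.0000 1.0000
    outer loop
      vertex 0.000 0.000 17.000
      vertex 16.000 0.000 17.000
      vertex 16.000 4.000 17.000
    endloop
  endfacet
  facet normal 0.0000 0.0000 1.0000
    outer loop
      vertex 0.000 0.000 17.000
      vertex 16.000 4.000 17.000
      vertex 4.000 4.000 17.000
    endloop
  endfacet
  facet normal 0.0000 0.0000 1.0000
    outer loop
      vertex 0.000 0.000 17.000
      vertex 4.000 4.000 17.000
      vertex 4.000 12.000 17.000
    endloop
  endfacet
  facet normal 0.0000 0.0000 1.0000
    outer loop
      vertex 0.000 0.000 17.000
      vertex 4.000 12.000 17.000
      vertex 0.000 12.000 17.000
    endloop
  endfacet
  facet normal 0.0000 -1.0000 0.0000
    outer loop
      vertex 0.000 0.000 0.000
      vertex 16.000 0.000 0.000
      vertex 16.000 0.000 17.000
    endloop
  endfacet
  facet normal 0.0000 -1.0000 0.0000
    outer loop
      vertex 0.000 0.000 0.000
      vertex 16.000 0.000 17.000
      vertex 0.000 0.000 17.000
    endloop
  endfacet
  facet normal 1.0000 0.0000 0.0000
    outer loop
      vertex 16.000 0.000 0.000
      vertex 16.000 4.000 0.000
      vertex 16.000 4.000 17.000
    endloop
  endfacet
  facet normal 1.0000 0.0000 0.0000
    outer loop
      vertex 16.000 0.000 0.000
      vertex 16.000 4.000 17.000
      vertex 16.000 0.000 17.000
    endloop
  endfacet
  facet normal 0.0000 1.0000 0.0000
    outer loop
      vertex 16.000 4.000 0.000
      vertex 4.000 4.000 0.000
      vertex 4.000 4.000 17.000
    endloop
  endfacet
  facet normal 0.0000 1.0000 0.0000
    outer loop
      vertex 16.000 4.000 0.000
      vertex 4.000 4.000 17.000
      vertex 16.000 4.000 17.000
    endloop
  endfacet
  facet normal 1.0000 0.0000 0.0000
    outer loop
      vertex 4.000 4.000 0.000
      vertex 4.000 12.000 0.000
      vertex 4.000 12.000 17.000
    endloop
  endfacet
  facet normal 1.0000 0.0000 0.0000
    outer loop
      vertex 4.000 4.000 0.000
      vertex 4.000 12.000 17.000
      vertex 4.000 4.000 17.000
    endloop
  endfacet
  facet normal 0.0000 1.0000 0.0000
    outer loop
      vertex 4.000 12.000 0.000
      vertex 0.000 12.000 0.000
      vertex 0.000 12.000 17.000
    endloop
  endfacet
  facet normal 0.0000 1.0000 0.0000
    outer loop
      vertex 4.000 12.000 0.000
      vertex 0.000 12.000 17.000
      vertex 4.000 12.000 17.000
    endloop
  endfacet
  facet normal -1.0000 0.0000 0.0000
    outer loop
      vertex 0.000 12.000 0.000
      vertex 0.000 0.000 0.000
      vertex 0.000 0.000 17.000
    endloop
  endfacet
  facet normal -1.0000 0.0000 0.0000
    outer loop
      vertex 0.000 12.000 0.000
      vertex 0.000 0.000 17.000
      vertex 0.000 12.000 17.000
    endloop
  endfacet
endsolid part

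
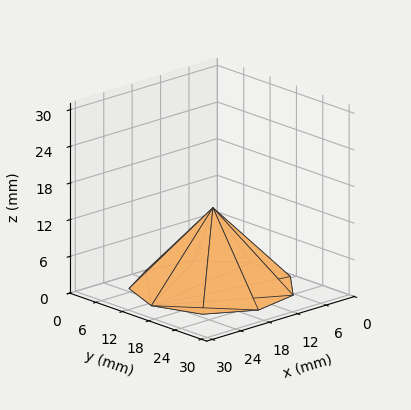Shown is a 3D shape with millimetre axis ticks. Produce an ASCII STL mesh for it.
Reading the render: the shape is a regular 9-sided pyramid, base circumscribed radius ≈ 13 mm, apex at z ≈ 13 mm (dimensions read to the nearest mm from the axis ticks). For the STL, each face is triangulated and given an outward normal.

solid part
  facet normal 0.0000 0.0000 -1.0000
    outer loop
      vertex 15.26 25.80 0.00
      vertex 22.96 21.36 0.00
      vertex 26.00 13.00 0.00
    endloop
  endfacet
  facet normal 0.0000 0.0000 -1.0000
    outer loop
      vertex 6.50 24.26 0.00
      vertex 15.26 25.80 0.00
      vertex 26.00 13.00 0.00
    endloop
  endfacet
  facet normal 0.0000 0.0000 -1.0000
    outer loop
      vertex 0.78 17.45 0.00
      vertex 6.50 24.26 0.00
      vertex 26.00 13.00 0.00
    endloop
  endfacet
  facet normal 0.0000 0.0000 -1.0000
    outer loop
      vertex 0.78 8.55 0.00
      vertex 0.78 17.45 0.00
      vertex 26.00 13.00 0.00
    endloop
  endfacet
  facet normal 0.0000 0.0000 -1.0000
    outer loop
      vertex 6.50 1.74 0.00
      vertex 0.78 8.55 0.00
      vertex 26.00 13.00 0.00
    endloop
  endfacet
  facet normal 0.0000 0.0000 -1.0000
    outer loop
      vertex 15.26 0.20 0.00
      vertex 6.50 1.74 0.00
      vertex 26.00 13.00 0.00
    endloop
  endfacet
  facet normal 0.0000 0.0000 -1.0000
    outer loop
      vertex 22.96 4.64 0.00
      vertex 15.26 0.20 0.00
      vertex 26.00 13.00 0.00
    endloop
  endfacet
  facet normal 0.6848 0.2490 0.6848
    outer loop
      vertex 26.00 13.00 0.00
      vertex 22.96 21.36 0.00
      vertex 13.00 13.00 13.00
    endloop
  endfacet
  facet normal 0.3640 0.6313 0.6848
    outer loop
      vertex 22.96 21.36 0.00
      vertex 15.26 25.80 0.00
      vertex 13.00 13.00 13.00
    endloop
  endfacet
  facet normal -0.1262 0.7178 0.6848
    outer loop
      vertex 15.26 25.80 0.00
      vertex 6.50 24.26 0.00
      vertex 13.00 13.00 13.00
    endloop
  endfacet
  facet normal -0.5579 0.4686 0.6849
    outer loop
      vertex 6.50 24.26 0.00
      vertex 0.78 17.45 0.00
      vertex 13.00 13.00 13.00
    endloop
  endfacet
  facet normal -0.7286 0.0000 0.6849
    outer loop
      vertex 0.78 17.45 0.00
      vertex 0.78 8.55 0.00
      vertex 13.00 13.00 13.00
    endloop
  endfacet
  facet normal -0.5579 -0.4686 0.6849
    outer loop
      vertex 0.78 8.55 0.00
      vertex 6.50 1.74 0.00
      vertex 13.00 13.00 13.00
    endloop
  endfacet
  facet normal -0.1262 -0.7178 0.6848
    outer loop
      vertex 6.50 1.74 0.00
      vertex 15.26 0.20 0.00
      vertex 13.00 13.00 13.00
    endloop
  endfacet
  facet normal 0.3640 -0.6313 0.6848
    outer loop
      vertex 15.26 0.20 0.00
      vertex 22.96 4.64 0.00
      vertex 13.00 13.00 13.00
    endloop
  endfacet
  facet normal 0.6848 -0.2490 0.6848
    outer loop
      vertex 22.96 4.64 0.00
      vertex 26.00 13.00 0.00
      vertex 13.00 13.00 13.00
    endloop
  endfacet
endsolid part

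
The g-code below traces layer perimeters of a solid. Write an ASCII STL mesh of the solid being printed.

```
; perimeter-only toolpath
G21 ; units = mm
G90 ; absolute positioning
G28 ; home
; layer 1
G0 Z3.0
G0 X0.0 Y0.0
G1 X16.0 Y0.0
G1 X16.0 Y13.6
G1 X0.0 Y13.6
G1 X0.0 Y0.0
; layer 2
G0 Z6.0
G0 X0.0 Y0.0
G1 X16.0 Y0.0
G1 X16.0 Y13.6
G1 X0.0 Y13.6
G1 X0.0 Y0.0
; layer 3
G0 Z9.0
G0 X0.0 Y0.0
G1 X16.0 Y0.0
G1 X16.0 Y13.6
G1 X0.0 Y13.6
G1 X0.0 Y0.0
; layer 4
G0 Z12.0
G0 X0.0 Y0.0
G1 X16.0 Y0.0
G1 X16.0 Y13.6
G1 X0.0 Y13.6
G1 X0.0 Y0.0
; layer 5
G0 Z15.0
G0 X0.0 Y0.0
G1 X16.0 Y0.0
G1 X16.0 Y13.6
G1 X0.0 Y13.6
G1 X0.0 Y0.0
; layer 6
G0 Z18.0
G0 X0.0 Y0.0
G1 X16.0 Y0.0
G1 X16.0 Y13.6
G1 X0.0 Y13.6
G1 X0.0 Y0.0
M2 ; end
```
solid part
  facet normal 0.0000 0.0000 -1.0000
    outer loop
      vertex 16.0 13.6 0.0
      vertex 16.0 0.0 0.0
      vertex 0.0 0.0 0.0
    endloop
  endfacet
  facet normal 0.0000 0.0000 -1.0000
    outer loop
      vertex 0.0 13.6 0.0
      vertex 16.0 13.6 0.0
      vertex 0.0 0.0 0.0
    endloop
  endfacet
  facet normal 0.0000 0.0000 1.0000
    outer loop
      vertex 0.0 0.0 18.0
      vertex 16.0 0.0 18.0
      vertex 16.0 13.6 18.0
    endloop
  endfacet
  facet normal 0.0000 0.0000 1.0000
    outer loop
      vertex 0.0 0.0 18.0
      vertex 16.0 13.6 18.0
      vertex 0.0 13.6 18.0
    endloop
  endfacet
  facet normal 0.0000 -1.0000 0.0000
    outer loop
      vertex 0.0 0.0 0.0
      vertex 16.0 0.0 0.0
      vertex 16.0 0.0 18.0
    endloop
  endfacet
  facet normal 0.0000 -1.0000 0.0000
    outer loop
      vertex 0.0 0.0 0.0
      vertex 16.0 0.0 18.0
      vertex 0.0 0.0 18.0
    endloop
  endfacet
  facet normal 0.0000 1.0000 0.0000
    outer loop
      vertex 16.0 13.6 18.0
      vertex 16.0 13.6 0.0
      vertex 0.0 13.6 0.0
    endloop
  endfacet
  facet normal 0.0000 1.0000 0.0000
    outer loop
      vertex 0.0 13.6 18.0
      vertex 16.0 13.6 18.0
      vertex 0.0 13.6 0.0
    endloop
  endfacet
  facet normal -1.0000 0.0000 0.0000
    outer loop
      vertex 0.0 13.6 18.0
      vertex 0.0 13.6 0.0
      vertex 0.0 0.0 0.0
    endloop
  endfacet
  facet normal -1.0000 0.0000 0.0000
    outer loop
      vertex 0.0 0.0 18.0
      vertex 0.0 13.6 18.0
      vertex 0.0 0.0 0.0
    endloop
  endfacet
  facet normal 1.0000 0.0000 0.0000
    outer loop
      vertex 16.0 0.0 0.0
      vertex 16.0 13.6 0.0
      vertex 16.0 13.6 18.0
    endloop
  endfacet
  facet normal 1.0000 0.0000 0.0000
    outer loop
      vertex 16.0 0.0 0.0
      vertex 16.0 13.6 18.0
      vertex 16.0 0.0 18.0
    endloop
  endfacet
endsolid part

The G0 Z moves step by Δz≈3.0 mm. Every layer's G1 loop is the same polygon, so the solid is a straight extrusion of it from z=0 to z≈18. Closing with flat bottom and top caps and triangulating gives 12 facets — a rectangular box, roughly 16 × 13.6 mm footprint and 18 mm tall.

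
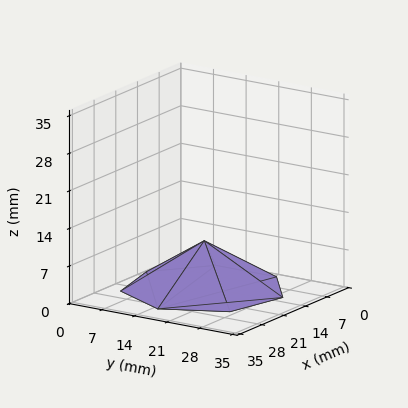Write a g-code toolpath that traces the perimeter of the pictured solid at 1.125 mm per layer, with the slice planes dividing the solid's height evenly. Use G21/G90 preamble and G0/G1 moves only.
Reading the render: the shape is a regular 7-sided pyramid, base circumscribed radius ≈ 15 mm, apex at z ≈ 9 mm (dimensions read to the nearest mm from the axis ticks). For the g-code, the solid's height is divided into equal slices at the stated Δz and each level perimeter traced with G1 moves after a G0 lift.

; perimeter-only toolpath
G21 ; units = mm
G90 ; absolute positioning
G28 ; home
; layer 1
G0 Z1.125
G0 X28.125 Y15.000
G1 X23.183 Y25.261
G1 X12.079 Y27.796
G1 X3.174 Y20.694
G1 X3.174 Y9.306
G1 X12.079 Y2.204
G1 X23.183 Y4.739
G1 X28.125 Y15.000
; layer 2
G0 Z2.250
G0 X26.250 Y15.000
G1 X22.014 Y23.795
G1 X12.497 Y25.968
G1 X4.864 Y19.881
G1 X4.864 Y10.119
G1 X12.497 Y4.032
G1 X22.014 Y6.205
G1 X26.250 Y15.000
; layer 3
G0 Z3.375
G0 X24.375 Y15.000
G1 X20.845 Y22.329
G1 X12.914 Y24.140
G1 X6.553 Y19.067
G1 X6.553 Y10.933
G1 X12.914 Y5.860
G1 X20.845 Y7.671
G1 X24.375 Y15.000
; layer 4
G0 Z4.500
G0 X22.500 Y15.000
G1 X19.676 Y20.864
G1 X13.331 Y22.312
G1 X8.242 Y18.254
G1 X8.242 Y11.746
G1 X13.331 Y7.688
G1 X19.676 Y9.136
G1 X22.500 Y15.000
; layer 5
G0 Z5.625
G0 X20.625 Y15.000
G1 X18.507 Y19.398
G1 X13.748 Y20.484
G1 X9.932 Y17.441
G1 X9.932 Y12.559
G1 X13.748 Y9.516
G1 X18.507 Y10.602
G1 X20.625 Y15.000
; layer 6
G0 Z6.750
G0 X18.750 Y15.000
G1 X17.338 Y17.932
G1 X14.165 Y18.656
G1 X11.621 Y16.627
G1 X11.621 Y13.373
G1 X14.165 Y11.344
G1 X17.338 Y12.068
G1 X18.750 Y15.000
; layer 7
G0 Z7.875
G0 X16.875 Y15.000
G1 X16.169 Y16.466
G1 X14.583 Y16.828
G1 X13.311 Y15.813
G1 X13.311 Y14.187
G1 X14.583 Y13.172
G1 X16.169 Y13.534
G1 X16.875 Y15.000
M2 ; end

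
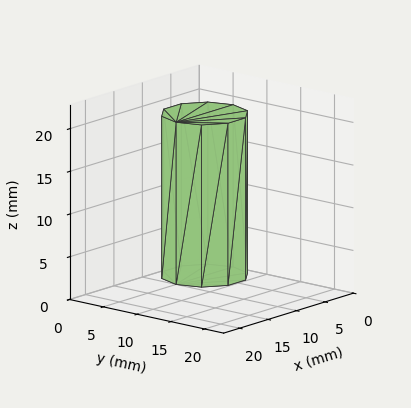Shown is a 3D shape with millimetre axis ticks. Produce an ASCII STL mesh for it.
Reading the render: the shape is a regular 10-sided prism (a cylinder approximated with 10 flat sides), circumscribed radius ≈ 5 mm, height ≈ 19 mm (dimensions read to the nearest mm from the axis ticks). For the STL, each face is triangulated and given an outward normal.

solid part
  facet normal 0.0000 0.0000 -1.0000
    outer loop
      vertex 6.545 9.755 0.000
      vertex 9.045 7.939 0.000
      vertex 10.000 5.000 0.000
    endloop
  endfacet
  facet normal 0.0000 0.0000 -1.0000
    outer loop
      vertex 3.455 9.755 0.000
      vertex 6.545 9.755 0.000
      vertex 10.000 5.000 0.000
    endloop
  endfacet
  facet normal 0.0000 0.0000 -1.0000
    outer loop
      vertex 0.955 7.939 0.000
      vertex 3.455 9.755 0.000
      vertex 10.000 5.000 0.000
    endloop
  endfacet
  facet normal 0.0000 0.0000 -1.0000
    outer loop
      vertex 0.000 5.000 0.000
      vertex 0.955 7.939 0.000
      vertex 10.000 5.000 0.000
    endloop
  endfacet
  facet normal 0.0000 0.0000 -1.0000
    outer loop
      vertex 0.955 2.061 0.000
      vertex 0.000 5.000 0.000
      vertex 10.000 5.000 0.000
    endloop
  endfacet
  facet normal 0.0000 0.0000 -1.0000
    outer loop
      vertex 3.455 0.245 0.000
      vertex 0.955 2.061 0.000
      vertex 10.000 5.000 0.000
    endloop
  endfacet
  facet normal 0.0000 0.0000 -1.0000
    outer loop
      vertex 6.545 0.245 0.000
      vertex 3.455 0.245 0.000
      vertex 10.000 5.000 0.000
    endloop
  endfacet
  facet normal 0.0000 0.0000 -1.0000
    outer loop
      vertex 9.045 2.061 0.000
      vertex 6.545 0.245 0.000
      vertex 10.000 5.000 0.000
    endloop
  endfacet
  facet normal 0.0000 0.0000 1.0000
    outer loop
      vertex 10.000 5.000 19.000
      vertex 9.045 7.939 19.000
      vertex 6.545 9.755 19.000
    endloop
  endfacet
  facet normal 0.0000 0.0000 1.0000
    outer loop
      vertex 10.000 5.000 19.000
      vertex 6.545 9.755 19.000
      vertex 3.455 9.755 19.000
    endloop
  endfacet
  facet normal 0.0000 0.0000 1.0000
    outer loop
      vertex 10.000 5.000 19.000
      vertex 3.455 9.755 19.000
      vertex 0.955 7.939 19.000
    endloop
  endfacet
  facet normal 0.0000 0.0000 1.0000
    outer loop
      vertex 10.000 5.000 19.000
      vertex 0.955 7.939 19.000
      vertex 0.000 5.000 19.000
    endloop
  endfacet
  facet normal 0.0000 0.0000 1.0000
    outer loop
      vertex 10.000 5.000 19.000
      vertex 0.000 5.000 19.000
      vertex 0.955 2.061 19.000
    endloop
  endfacet
  facet normal 0.0000 0.0000 1.0000
    outer loop
      vertex 10.000 5.000 19.000
      vertex 0.955 2.061 19.000
      vertex 3.455 0.245 19.000
    endloop
  endfacet
  facet normal 0.0000 0.0000 1.0000
    outer loop
      vertex 10.000 5.000 19.000
      vertex 3.455 0.245 19.000
      vertex 6.545 0.245 19.000
    endloop
  endfacet
  facet normal 0.0000 0.0000 1.0000
    outer loop
      vertex 10.000 5.000 19.000
      vertex 6.545 0.245 19.000
      vertex 9.045 2.061 19.000
    endloop
  endfacet
  facet normal 0.9511 0.3090 0.0000
    outer loop
      vertex 10.000 5.000 0.000
      vertex 9.045 7.939 0.000
      vertex 9.045 7.939 19.000
    endloop
  endfacet
  facet normal 0.9511 0.3090 0.0000
    outer loop
      vertex 10.000 5.000 0.000
      vertex 9.045 7.939 19.000
      vertex 10.000 5.000 19.000
    endloop
  endfacet
  facet normal 0.5877 0.8091 0.0000
    outer loop
      vertex 9.045 7.939 0.000
      vertex 6.545 9.755 0.000
      vertex 6.545 9.755 19.000
    endloop
  endfacet
  facet normal 0.5877 0.8091 0.0000
    outer loop
      vertex 9.045 7.939 0.000
      vertex 6.545 9.755 19.000
      vertex 9.045 7.939 19.000
    endloop
  endfacet
  facet normal 0.0000 1.0000 0.0000
    outer loop
      vertex 6.545 9.755 0.000
      vertex 3.455 9.755 0.000
      vertex 3.455 9.755 19.000
    endloop
  endfacet
  facet normal 0.0000 1.0000 0.0000
    outer loop
      vertex 6.545 9.755 0.000
      vertex 3.455 9.755 19.000
      vertex 6.545 9.755 19.000
    endloop
  endfacet
  facet normal -0.5877 0.8091 0.0000
    outer loop
      vertex 3.455 9.755 0.000
      vertex 0.955 7.939 0.000
      vertex 0.955 7.939 19.000
    endloop
  endfacet
  facet normal -0.5877 0.8091 0.0000
    outer loop
      vertex 3.455 9.755 0.000
      vertex 0.955 7.939 19.000
      vertex 3.455 9.755 19.000
    endloop
  endfacet
  facet normal -0.9511 0.3090 0.0000
    outer loop
      vertex 0.955 7.939 0.000
      vertex 0.000 5.000 0.000
      vertex 0.000 5.000 19.000
    endloop
  endfacet
  facet normal -0.9511 0.3090 0.0000
    outer loop
      vertex 0.955 7.939 0.000
      vertex 0.000 5.000 19.000
      vertex 0.955 7.939 19.000
    endloop
  endfacet
  facet normal -0.9511 -0.3090 0.0000
    outer loop
      vertex 0.000 5.000 0.000
      vertex 0.955 2.061 0.000
      vertex 0.955 2.061 19.000
    endloop
  endfacet
  facet normal -0.9511 -0.3090 0.0000
    outer loop
      vertex 0.000 5.000 0.000
      vertex 0.955 2.061 19.000
      vertex 0.000 5.000 19.000
    endloop
  endfacet
  facet normal -0.5877 -0.8091 0.0000
    outer loop
      vertex 0.955 2.061 0.000
      vertex 3.455 0.245 0.000
      vertex 3.455 0.245 19.000
    endloop
  endfacet
  facet normal -0.5877 -0.8091 0.0000
    outer loop
      vertex 0.955 2.061 0.000
      vertex 3.455 0.245 19.000
      vertex 0.955 2.061 19.000
    endloop
  endfacet
  facet normal 0.0000 -1.0000 0.0000
    outer loop
      vertex 3.455 0.245 0.000
      vertex 6.545 0.245 0.000
      vertex 6.545 0.245 19.000
    endloop
  endfacet
  facet normal 0.0000 -1.0000 0.0000
    outer loop
      vertex 3.455 0.245 0.000
      vertex 6.545 0.245 19.000
      vertex 3.455 0.245 19.000
    endloop
  endfacet
  facet normal 0.5877 -0.8091 0.0000
    outer loop
      vertex 6.545 0.245 0.000
      vertex 9.045 2.061 0.000
      vertex 9.045 2.061 19.000
    endloop
  endfacet
  facet normal 0.5877 -0.8091 0.0000
    outer loop
      vertex 6.545 0.245 0.000
      vertex 9.045 2.061 19.000
      vertex 6.545 0.245 19.000
    endloop
  endfacet
  facet normal 0.9511 -0.3090 0.0000
    outer loop
      vertex 9.045 2.061 0.000
      vertex 10.000 5.000 0.000
      vertex 10.000 5.000 19.000
    endloop
  endfacet
  facet normal 0.9511 -0.3090 0.0000
    outer loop
      vertex 9.045 2.061 0.000
      vertex 10.000 5.000 19.000
      vertex 9.045 2.061 19.000
    endloop
  endfacet
endsolid part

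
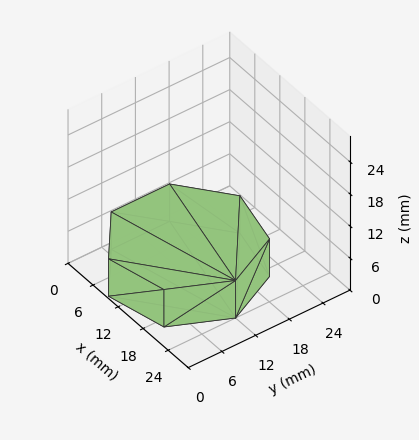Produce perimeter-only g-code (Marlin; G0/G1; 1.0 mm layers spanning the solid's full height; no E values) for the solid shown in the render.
Reading the render: the shape is a regular 7-sided prism (a cylinder approximated with 7 flat sides), circumscribed radius ≈ 12 mm, height ≈ 7 mm (dimensions read to the nearest mm from the axis ticks). For the g-code, the solid's height is divided into equal slices at the stated Δz and each level perimeter traced with G1 moves after a G0 lift.

; perimeter-only toolpath
G21 ; units = mm
G90 ; absolute positioning
G28 ; home
; layer 1
G0 Z1.0
G0 X24.0 Y12.0
G1 X19.5 Y21.4
G1 X9.3 Y23.7
G1 X1.2 Y17.2
G1 X1.2 Y6.8
G1 X9.3 Y0.3
G1 X19.5 Y2.6
G1 X24.0 Y12.0
; layer 2
G0 Z2.0
G0 X24.0 Y12.0
G1 X19.5 Y21.4
G1 X9.3 Y23.7
G1 X1.2 Y17.2
G1 X1.2 Y6.8
G1 X9.3 Y0.3
G1 X19.5 Y2.6
G1 X24.0 Y12.0
; layer 3
G0 Z3.0
G0 X24.0 Y12.0
G1 X19.5 Y21.4
G1 X9.3 Y23.7
G1 X1.2 Y17.2
G1 X1.2 Y6.8
G1 X9.3 Y0.3
G1 X19.5 Y2.6
G1 X24.0 Y12.0
; layer 4
G0 Z4.0
G0 X24.0 Y12.0
G1 X19.5 Y21.4
G1 X9.3 Y23.7
G1 X1.2 Y17.2
G1 X1.2 Y6.8
G1 X9.3 Y0.3
G1 X19.5 Y2.6
G1 X24.0 Y12.0
; layer 5
G0 Z5.0
G0 X24.0 Y12.0
G1 X19.5 Y21.4
G1 X9.3 Y23.7
G1 X1.2 Y17.2
G1 X1.2 Y6.8
G1 X9.3 Y0.3
G1 X19.5 Y2.6
G1 X24.0 Y12.0
; layer 6
G0 Z6.0
G0 X24.0 Y12.0
G1 X19.5 Y21.4
G1 X9.3 Y23.7
G1 X1.2 Y17.2
G1 X1.2 Y6.8
G1 X9.3 Y0.3
G1 X19.5 Y2.6
G1 X24.0 Y12.0
; layer 7
G0 Z7.0
G0 X24.0 Y12.0
G1 X19.5 Y21.4
G1 X9.3 Y23.7
G1 X1.2 Y17.2
G1 X1.2 Y6.8
G1 X9.3 Y0.3
G1 X19.5 Y2.6
G1 X24.0 Y12.0
M2 ; end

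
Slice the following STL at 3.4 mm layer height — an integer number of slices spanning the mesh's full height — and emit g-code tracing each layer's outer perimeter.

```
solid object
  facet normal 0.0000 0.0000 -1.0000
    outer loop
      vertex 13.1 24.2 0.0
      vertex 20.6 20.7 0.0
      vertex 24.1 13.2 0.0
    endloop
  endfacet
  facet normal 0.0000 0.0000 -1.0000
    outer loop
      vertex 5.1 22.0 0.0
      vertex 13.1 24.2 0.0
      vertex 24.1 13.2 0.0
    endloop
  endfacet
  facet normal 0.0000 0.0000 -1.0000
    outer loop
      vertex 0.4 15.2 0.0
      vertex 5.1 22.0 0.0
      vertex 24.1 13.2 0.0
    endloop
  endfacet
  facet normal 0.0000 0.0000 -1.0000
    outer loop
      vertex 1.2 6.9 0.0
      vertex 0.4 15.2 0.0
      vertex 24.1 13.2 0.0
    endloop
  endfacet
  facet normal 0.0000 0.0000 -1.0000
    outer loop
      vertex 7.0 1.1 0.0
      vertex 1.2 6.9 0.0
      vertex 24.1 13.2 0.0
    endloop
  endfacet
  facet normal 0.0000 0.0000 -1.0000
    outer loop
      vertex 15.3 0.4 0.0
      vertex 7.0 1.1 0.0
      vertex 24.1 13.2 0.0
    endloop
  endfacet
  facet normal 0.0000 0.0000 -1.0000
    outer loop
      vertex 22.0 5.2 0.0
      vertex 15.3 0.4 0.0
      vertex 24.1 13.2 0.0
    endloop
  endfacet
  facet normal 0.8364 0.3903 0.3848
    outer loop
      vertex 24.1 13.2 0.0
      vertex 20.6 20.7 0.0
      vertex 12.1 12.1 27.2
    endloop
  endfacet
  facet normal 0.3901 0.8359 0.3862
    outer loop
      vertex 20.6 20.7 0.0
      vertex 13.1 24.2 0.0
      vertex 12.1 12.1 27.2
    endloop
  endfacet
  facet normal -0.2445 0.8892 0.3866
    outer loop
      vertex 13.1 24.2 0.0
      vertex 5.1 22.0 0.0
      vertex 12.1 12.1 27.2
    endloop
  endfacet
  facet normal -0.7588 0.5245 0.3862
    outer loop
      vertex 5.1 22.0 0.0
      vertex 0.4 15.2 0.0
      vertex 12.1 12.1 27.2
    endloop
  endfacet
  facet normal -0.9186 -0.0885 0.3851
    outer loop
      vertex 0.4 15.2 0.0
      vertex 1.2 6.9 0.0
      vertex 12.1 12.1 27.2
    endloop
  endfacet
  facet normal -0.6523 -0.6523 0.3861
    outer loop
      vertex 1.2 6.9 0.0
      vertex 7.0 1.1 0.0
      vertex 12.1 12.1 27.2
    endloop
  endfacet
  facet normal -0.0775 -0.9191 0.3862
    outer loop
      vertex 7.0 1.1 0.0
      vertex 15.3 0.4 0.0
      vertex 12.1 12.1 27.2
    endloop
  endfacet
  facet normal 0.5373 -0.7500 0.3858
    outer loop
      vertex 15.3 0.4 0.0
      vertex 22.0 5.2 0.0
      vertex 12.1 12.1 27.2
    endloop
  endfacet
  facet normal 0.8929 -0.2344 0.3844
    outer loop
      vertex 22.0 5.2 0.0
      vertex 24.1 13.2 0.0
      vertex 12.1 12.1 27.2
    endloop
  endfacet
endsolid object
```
; perimeter-only toolpath
G21 ; units = mm
G90 ; absolute positioning
G28 ; home
; layer 1
G0 Z3.4
G0 X22.6 Y13.1
G1 X19.5 Y19.6
G1 X13.0 Y22.7
G1 X6.0 Y20.8
G1 X1.9 Y14.8
G1 X2.6 Y7.6
G1 X7.6 Y2.5
G1 X14.9 Y1.9
G1 X20.8 Y6.1
G1 X22.6 Y13.1
; layer 2
G0 Z6.8
G0 X21.1 Y12.9
G1 X18.5 Y18.5
G1 X12.8 Y21.2
G1 X6.8 Y19.5
G1 X3.3 Y14.4
G1 X3.9 Y8.2
G1 X8.3 Y3.9
G1 X14.5 Y3.3
G1 X19.5 Y6.9
G1 X21.1 Y12.9
; layer 3
G0 Z10.2
G0 X19.6 Y12.8
G1 X17.4 Y17.5
G1 X12.7 Y19.7
G1 X7.7 Y18.3
G1 X4.8 Y14.0
G1 X5.3 Y8.8
G1 X8.9 Y5.2
G1 X14.1 Y4.8
G1 X18.3 Y7.8
G1 X19.6 Y12.8
; layer 4
G0 Z13.6
G0 X18.1 Y12.6
G1 X16.4 Y16.4
G1 X12.6 Y18.1
G1 X8.6 Y17.1
G1 X6.2 Y13.6
G1 X6.6 Y9.5
G1 X9.6 Y6.6
G1 X13.7 Y6.2
G1 X17.1 Y8.7
G1 X18.1 Y12.6
; layer 5
G0 Z17.0
G0 X16.6 Y12.5
G1 X15.3 Y15.3
G1 X12.5 Y16.6
G1 X9.5 Y15.8
G1 X7.7 Y13.3
G1 X8.0 Y10.2
G1 X10.2 Y8.0
G1 X13.3 Y7.7
G1 X15.8 Y9.5
G1 X16.6 Y12.5
; layer 6
G0 Z20.4
G0 X15.1 Y12.4
G1 X14.2 Y14.2
G1 X12.3 Y15.1
G1 X10.3 Y14.6
G1 X9.2 Y12.9
G1 X9.4 Y10.8
G1 X10.8 Y9.3
G1 X12.9 Y9.2
G1 X14.6 Y10.4
G1 X15.1 Y12.4
; layer 7
G0 Z23.8
G0 X13.6 Y12.2
G1 X13.2 Y13.2
G1 X12.2 Y13.6
G1 X11.2 Y13.3
G1 X10.6 Y12.5
G1 X10.7 Y11.5
G1 X11.5 Y10.7
G1 X12.5 Y10.6
G1 X13.3 Y11.2
G1 X13.6 Y12.2
M2 ; end

The solid is a regular 9-sided pyramid, base circumscribed radius ≈ 12.1 mm, apex at z ≈ 27.2 mm. Slicing at Δz = 3.4 mm — 8 equal slices spanning the solid's height, so layer i sits at z = i·h/8 — gives 7 non-empty perimeters. Each is a 9-segment closed polygon; G0 lifts to the layer z and rapids to the start vertex, then G1 traces the edges. The cross-section shrinks linearly with z (the slice at the apex is degenerate and omitted).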